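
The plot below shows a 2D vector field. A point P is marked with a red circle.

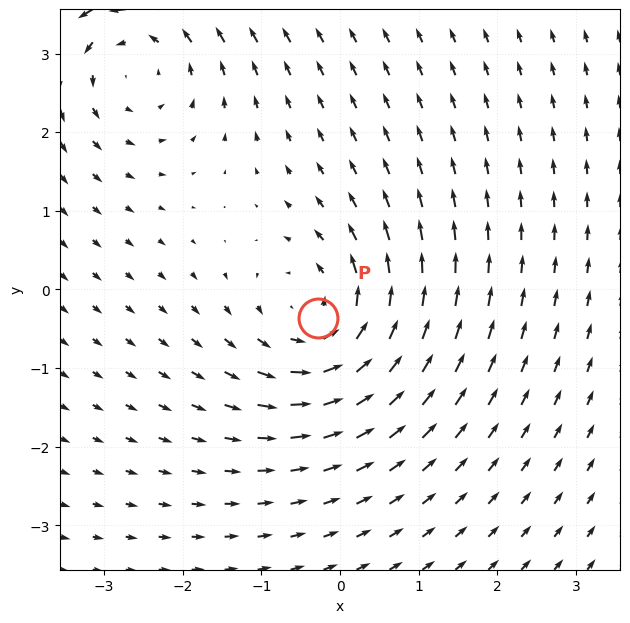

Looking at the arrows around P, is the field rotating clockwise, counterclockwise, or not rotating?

Near P at (-0.3, -0.4) the arrows circulate counterclockwise. The curl (z-component) there is about +5; positive curl means counterclockwise rotation.

counterclockwise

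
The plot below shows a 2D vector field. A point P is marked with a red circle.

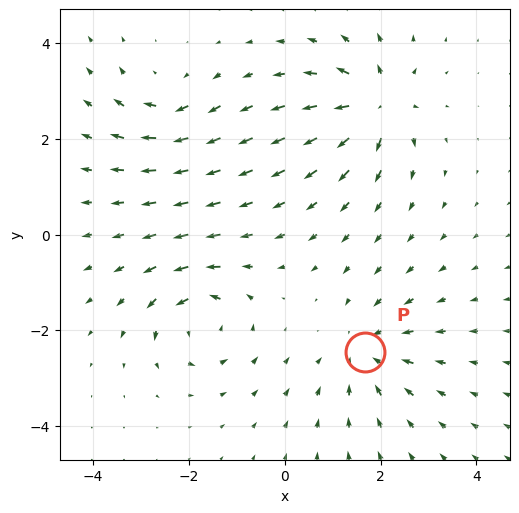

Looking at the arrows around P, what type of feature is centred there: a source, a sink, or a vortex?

sink

At P (1.7, -2.4) the arrows converge inward. Divergence about -4, curl ≈0 — negative divergence with near-zero curl is a sink.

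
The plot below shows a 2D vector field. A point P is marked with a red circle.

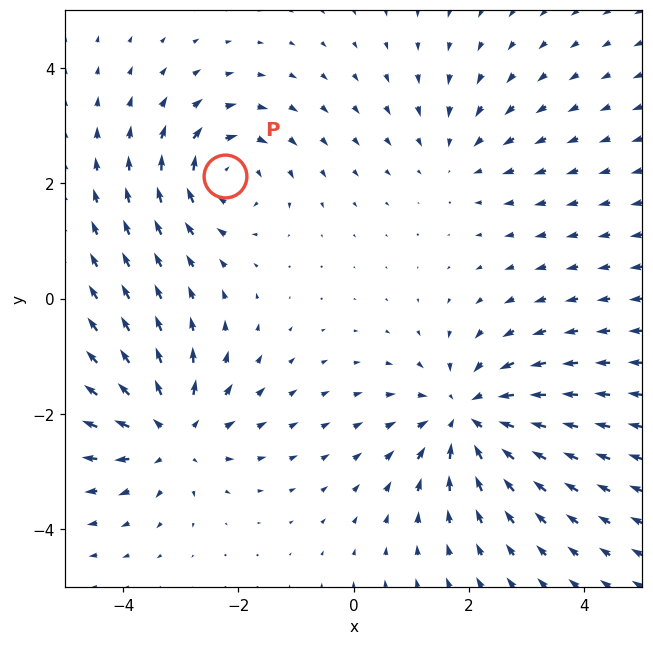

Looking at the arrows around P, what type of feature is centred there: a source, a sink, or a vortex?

vortex

At P (-2.2, 2.1) the arrows circulate clockwise. Divergence ≈0, curl about -5 — near-zero divergence with nonzero curl is a vortex.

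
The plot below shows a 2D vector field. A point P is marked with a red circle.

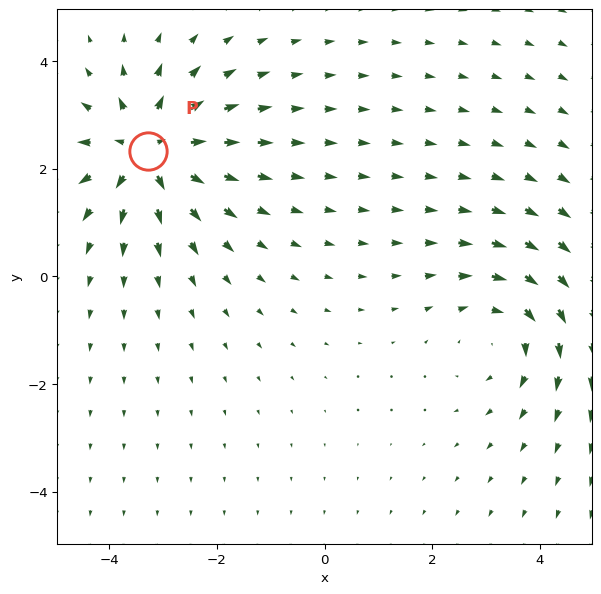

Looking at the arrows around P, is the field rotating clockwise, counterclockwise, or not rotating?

Near P at (-3.3, 2.3) the arrows show no circulation. The curl there is ≈0.

not rotating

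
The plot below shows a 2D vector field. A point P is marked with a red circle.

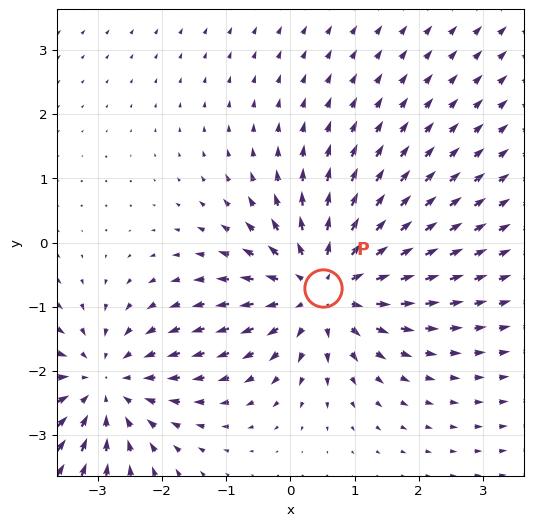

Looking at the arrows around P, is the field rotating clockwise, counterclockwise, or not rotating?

Near P at (0.5, -0.7) the arrows show no circulation. The curl there is ≈0.

not rotating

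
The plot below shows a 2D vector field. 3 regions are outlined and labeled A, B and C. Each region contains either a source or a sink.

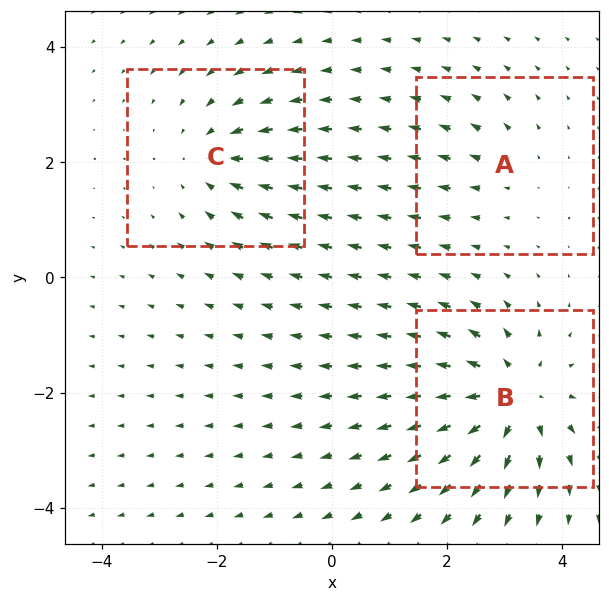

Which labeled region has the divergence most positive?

Divergence at each region's feature centre — A: about +2, B: about +5, C: about -3. Region B is most positive.

B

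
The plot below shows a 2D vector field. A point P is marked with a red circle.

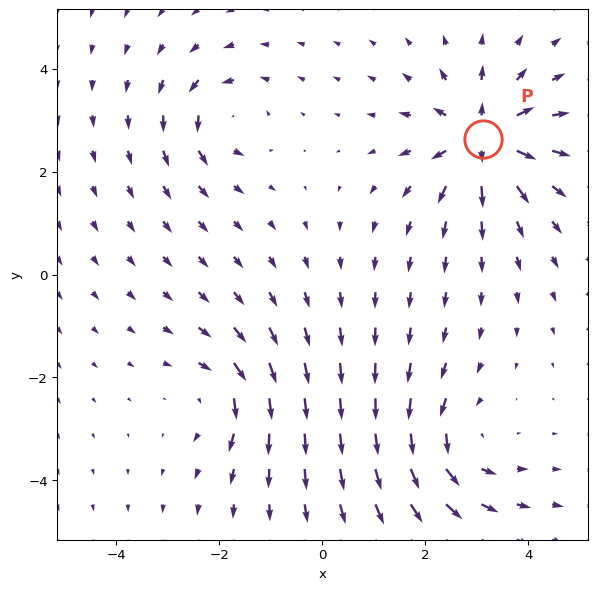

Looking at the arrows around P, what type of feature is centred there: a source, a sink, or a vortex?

source

At P (3.1, 2.6) the arrows spread outward. Divergence about +7, curl ≈0 — positive divergence with near-zero curl is a source.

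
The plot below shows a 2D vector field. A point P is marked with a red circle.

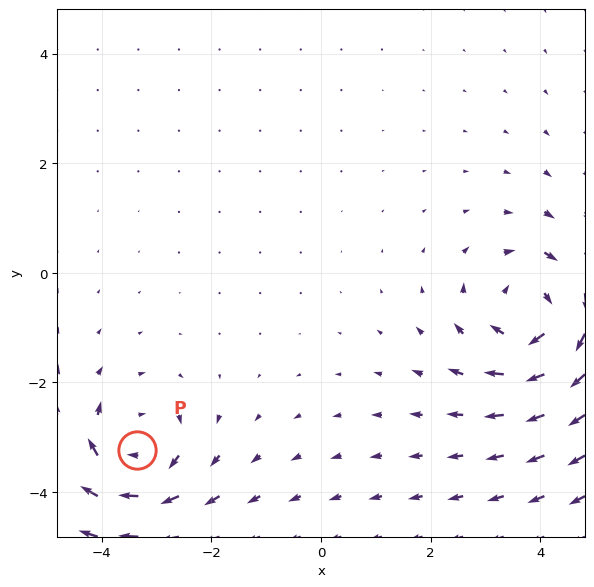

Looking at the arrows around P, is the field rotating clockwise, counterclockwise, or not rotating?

clockwise

Near P at (-3.4, -3.2) the arrows circulate clockwise. The curl (z-component) there is about -4; negative curl means clockwise rotation.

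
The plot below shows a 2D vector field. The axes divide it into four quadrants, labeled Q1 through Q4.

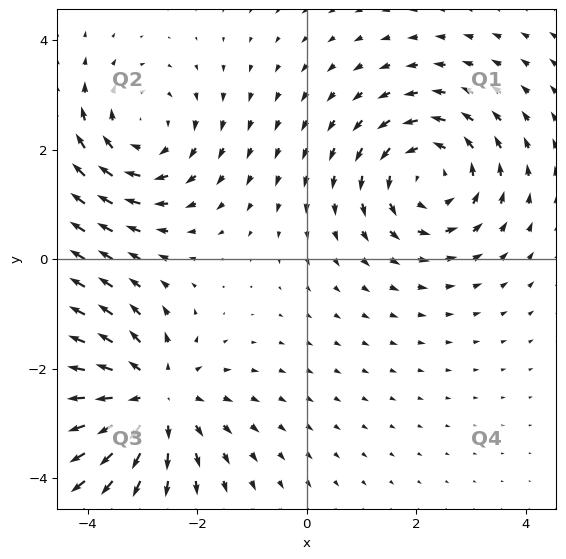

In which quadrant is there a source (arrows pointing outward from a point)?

Q3

The source sits at approximately (-2.8, -2.5), which lies in quadrant Q3. The divergence there is about +3, positive as expected for a source.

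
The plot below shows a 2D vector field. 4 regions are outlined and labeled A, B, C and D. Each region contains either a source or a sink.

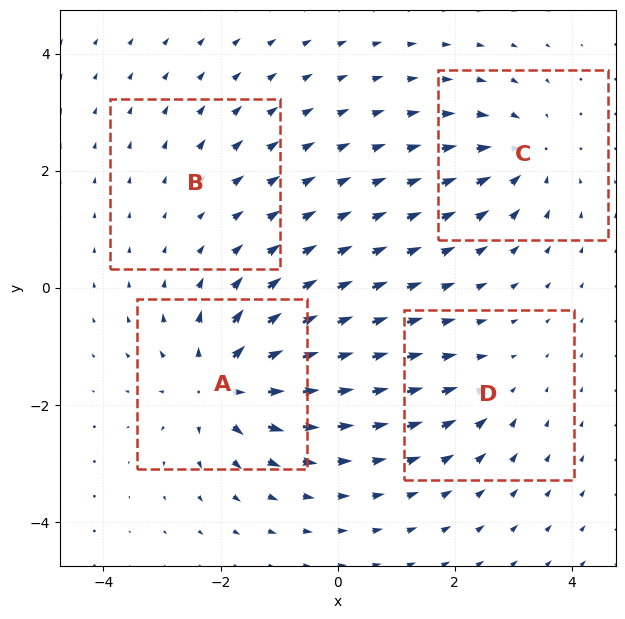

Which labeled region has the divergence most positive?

A

Divergence at each region's feature centre — A: about +8, B: about +2, C: about -5, D: about -3. Region A is most positive.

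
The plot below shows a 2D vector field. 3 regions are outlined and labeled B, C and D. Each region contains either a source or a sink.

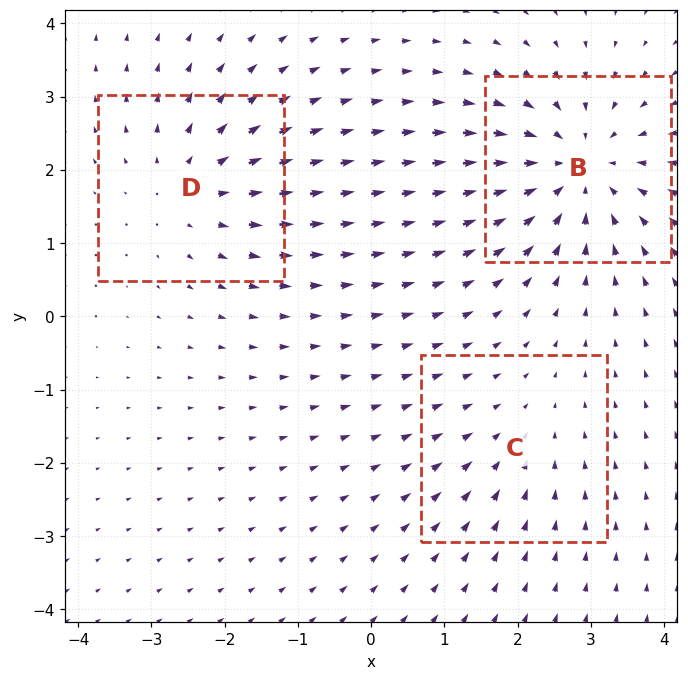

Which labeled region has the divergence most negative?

Divergence at each region's feature centre — B: about -4, C: about -2, D: about +3. Region B is most negative.

B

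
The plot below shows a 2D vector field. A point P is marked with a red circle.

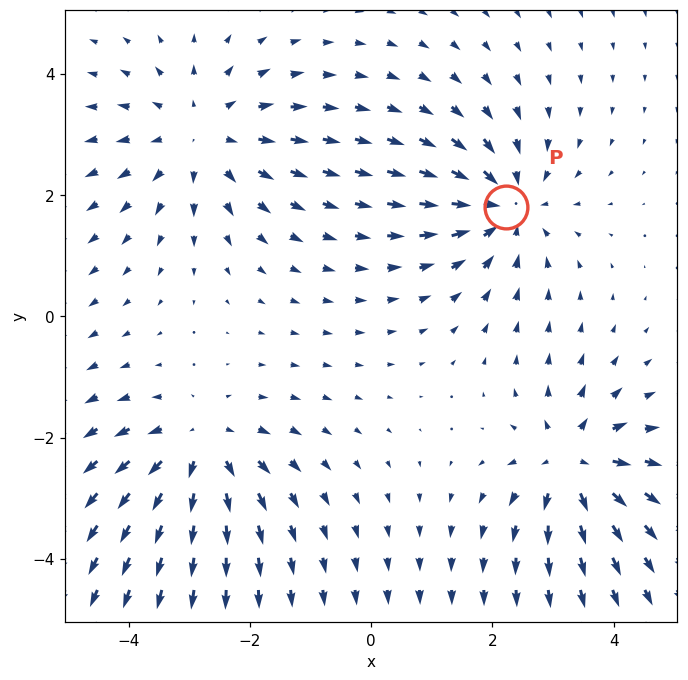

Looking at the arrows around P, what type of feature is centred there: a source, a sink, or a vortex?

sink

At P (2.2, 1.8) the arrows converge inward. Divergence about -5, curl ≈0 — negative divergence with near-zero curl is a sink.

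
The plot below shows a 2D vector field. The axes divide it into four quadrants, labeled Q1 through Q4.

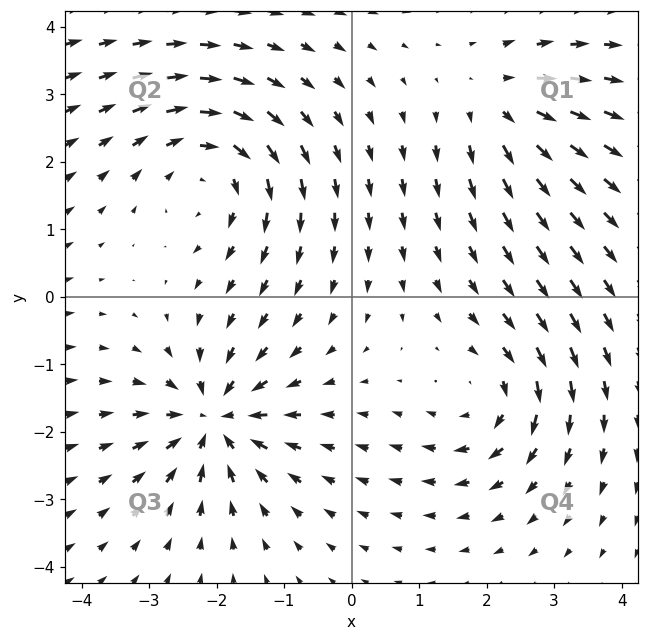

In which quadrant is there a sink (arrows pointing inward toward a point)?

The sink sits at approximately (-2.0, -1.8), which lies in quadrant Q3. The divergence there is about -6, negative as expected for a sink.

Q3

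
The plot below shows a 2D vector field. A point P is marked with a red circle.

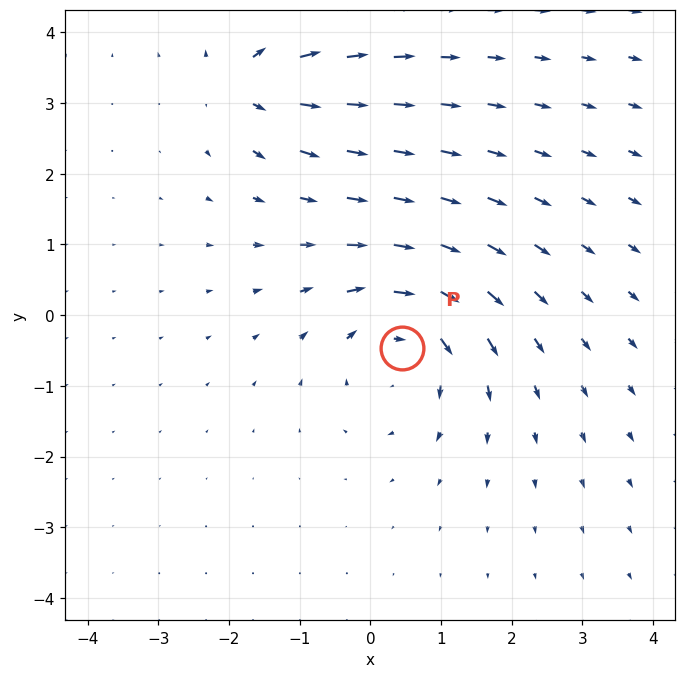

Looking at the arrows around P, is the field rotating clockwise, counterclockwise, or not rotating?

clockwise

Near P at (0.5, -0.5) the arrows circulate clockwise. The curl (z-component) there is about -4; negative curl means clockwise rotation.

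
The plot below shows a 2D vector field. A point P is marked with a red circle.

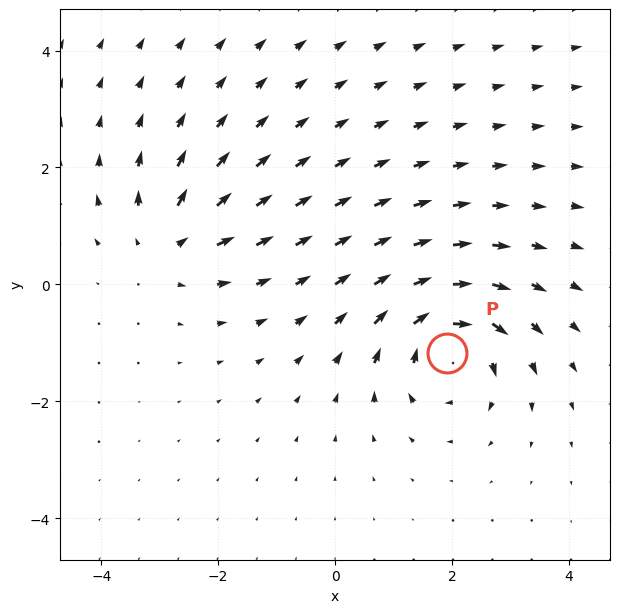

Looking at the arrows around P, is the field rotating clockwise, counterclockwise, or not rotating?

Near P at (1.9, -1.2) the arrows circulate clockwise. The curl (z-component) there is about -6; negative curl means clockwise rotation.

clockwise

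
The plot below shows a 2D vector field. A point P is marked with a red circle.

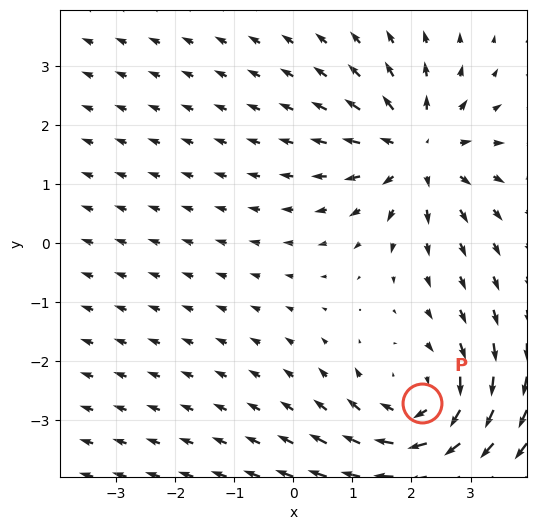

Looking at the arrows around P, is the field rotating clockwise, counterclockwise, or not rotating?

Near P at (2.2, -2.7) the arrows circulate clockwise. The curl (z-component) there is about -3; negative curl means clockwise rotation.

clockwise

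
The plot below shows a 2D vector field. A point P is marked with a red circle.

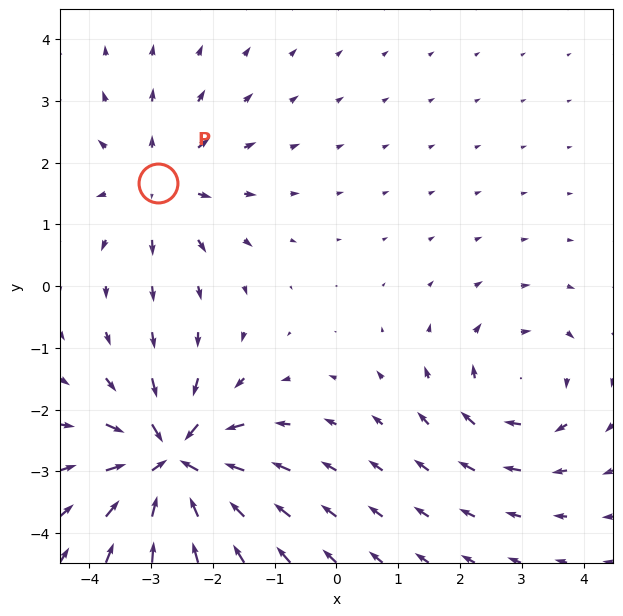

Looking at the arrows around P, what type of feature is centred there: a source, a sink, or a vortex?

source

At P (-2.9, 1.7) the arrows spread outward. Divergence about +3, curl ≈0 — positive divergence with near-zero curl is a source.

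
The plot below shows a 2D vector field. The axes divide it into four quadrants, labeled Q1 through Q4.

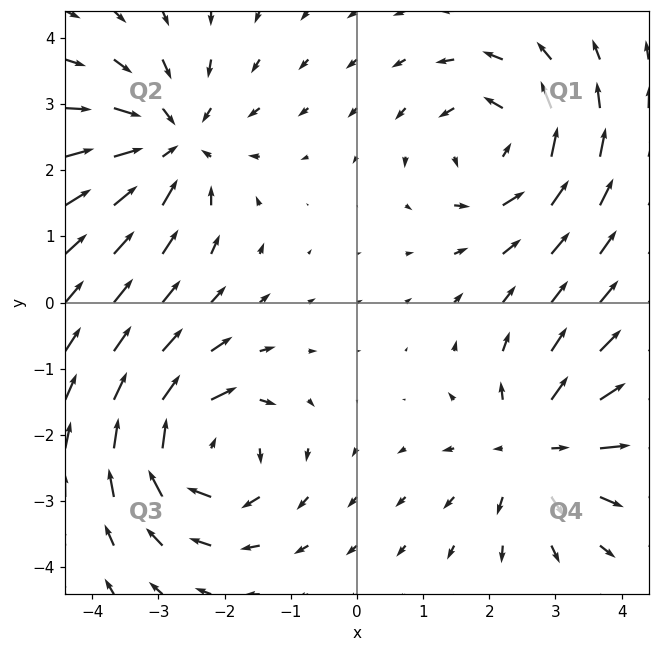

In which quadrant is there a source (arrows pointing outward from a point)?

The source sits at approximately (2.7, -2.2), which lies in quadrant Q4. The divergence there is about +4, positive as expected for a source.

Q4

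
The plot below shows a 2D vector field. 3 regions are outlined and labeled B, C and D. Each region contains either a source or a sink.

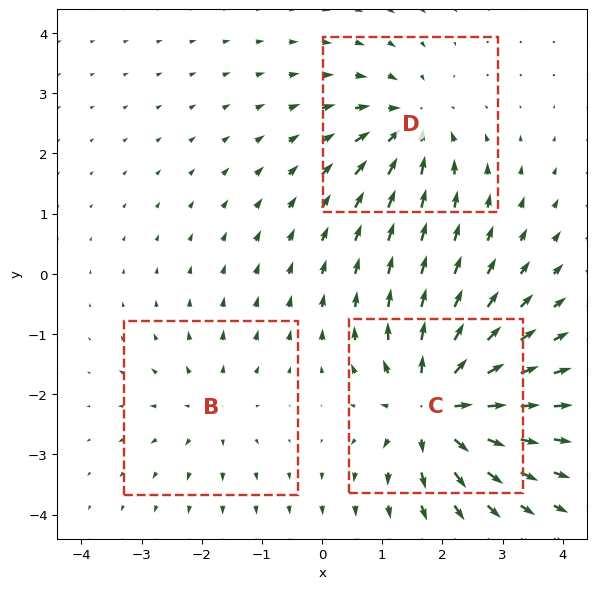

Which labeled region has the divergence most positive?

Divergence at each region's feature centre — B: about +2, C: about +6, D: about -4. Region C is most positive.

C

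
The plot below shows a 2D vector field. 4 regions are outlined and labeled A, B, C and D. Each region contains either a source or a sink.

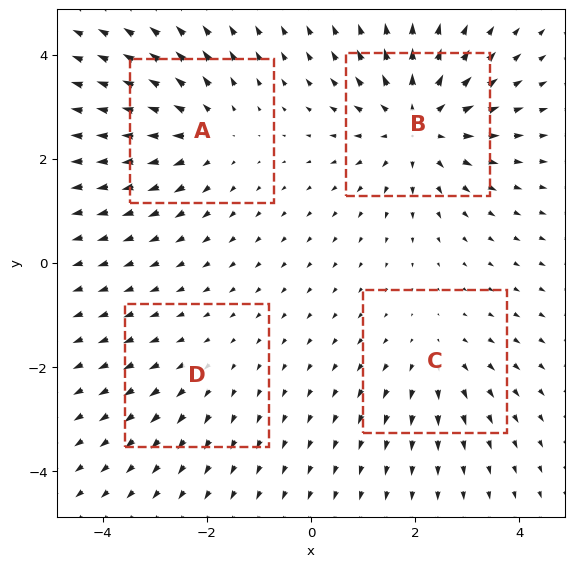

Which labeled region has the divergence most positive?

Divergence at each region's feature centre — A: about +4, B: about +6, C: about +3, D: about +2. Region B is most positive.

B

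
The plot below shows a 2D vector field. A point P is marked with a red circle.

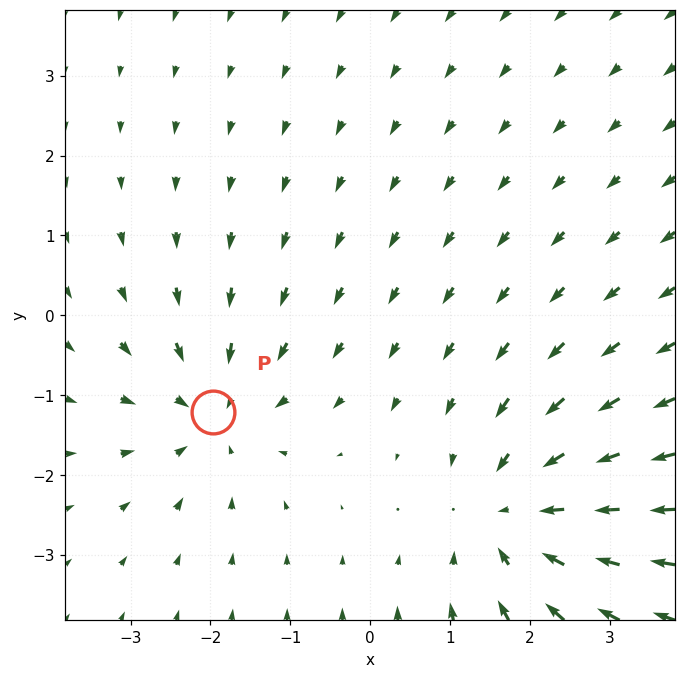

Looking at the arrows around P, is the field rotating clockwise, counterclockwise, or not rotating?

not rotating

Near P at (-2.0, -1.2) the arrows show no circulation. The curl there is ≈0.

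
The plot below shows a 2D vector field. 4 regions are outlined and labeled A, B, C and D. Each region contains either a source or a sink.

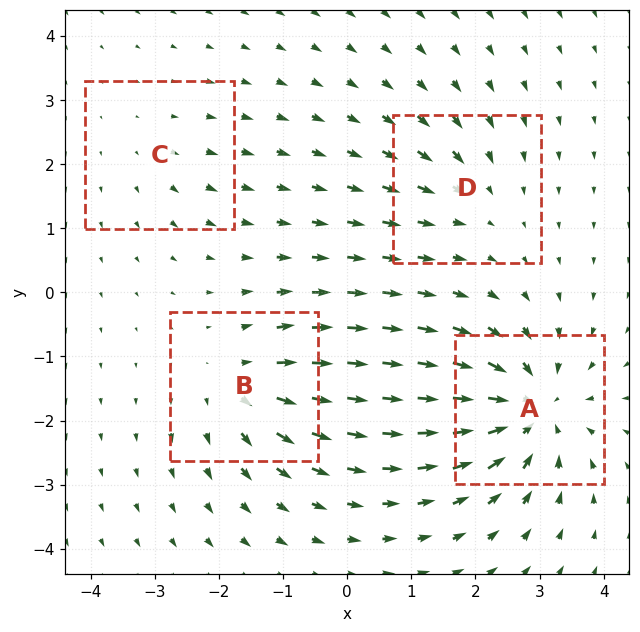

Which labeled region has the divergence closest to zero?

Divergence at each region's feature centre — A: about -8, B: about +5, C: about +2, D: about -3. Region C is closest to zero.

C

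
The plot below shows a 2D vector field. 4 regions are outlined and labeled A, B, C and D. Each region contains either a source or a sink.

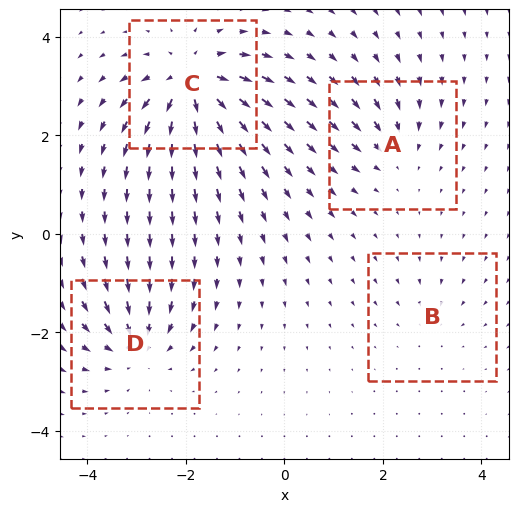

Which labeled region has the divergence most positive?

Divergence at each region's feature centre — A: about -4, B: about -3, C: about +9, D: about -6. Region C is most positive.

C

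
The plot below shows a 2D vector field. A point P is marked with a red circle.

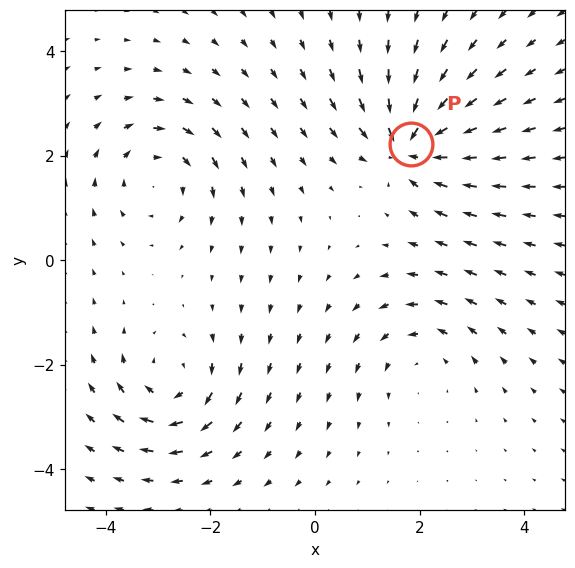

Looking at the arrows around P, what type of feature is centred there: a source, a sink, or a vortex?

At P (1.8, 2.2) the arrows converge inward. Divergence about -7, curl ≈0 — negative divergence with near-zero curl is a sink.

sink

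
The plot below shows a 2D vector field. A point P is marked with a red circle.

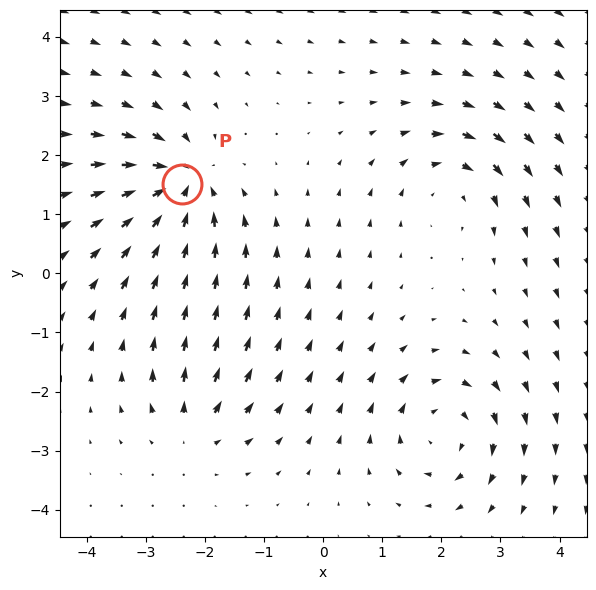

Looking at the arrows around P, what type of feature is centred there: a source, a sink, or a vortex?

At P (-2.4, 1.5) the arrows converge inward. Divergence about -6, curl ≈0 — negative divergence with near-zero curl is a sink.

sink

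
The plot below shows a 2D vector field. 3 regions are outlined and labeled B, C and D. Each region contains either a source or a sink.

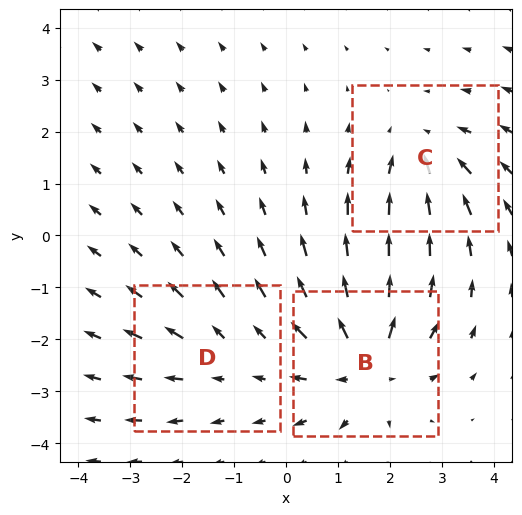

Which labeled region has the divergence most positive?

Divergence at each region's feature centre — B: about +4, C: about -3, D: about +2. Region B is most positive.

B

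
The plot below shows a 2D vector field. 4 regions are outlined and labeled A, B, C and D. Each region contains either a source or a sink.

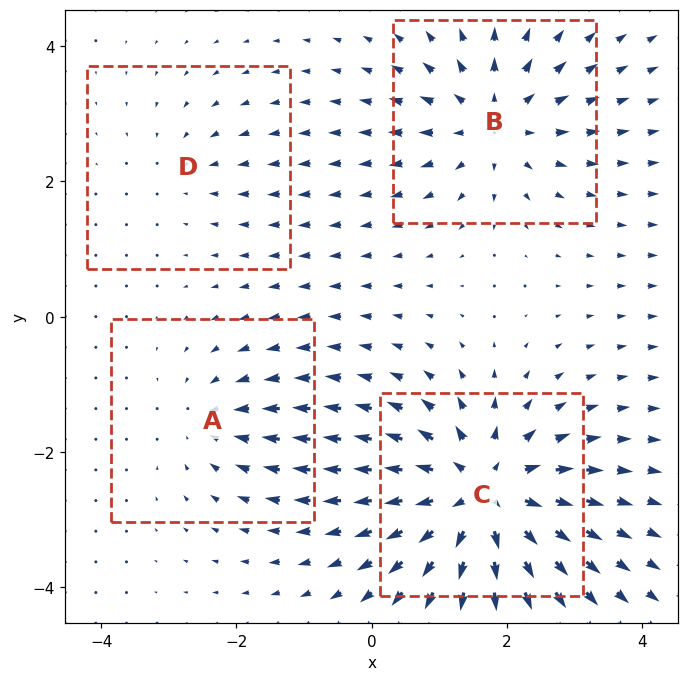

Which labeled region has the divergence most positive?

Divergence at each region's feature centre — A: about -3, B: about +5, C: about +8, D: about -2. Region C is most positive.

C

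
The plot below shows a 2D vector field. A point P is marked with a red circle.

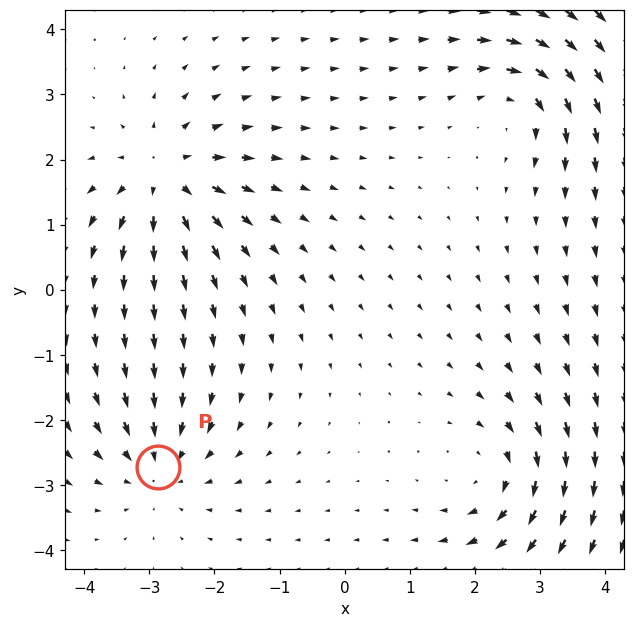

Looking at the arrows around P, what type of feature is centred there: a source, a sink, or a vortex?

sink

At P (-2.9, -2.7) the arrows converge inward. Divergence about -4, curl ≈0 — negative divergence with near-zero curl is a sink.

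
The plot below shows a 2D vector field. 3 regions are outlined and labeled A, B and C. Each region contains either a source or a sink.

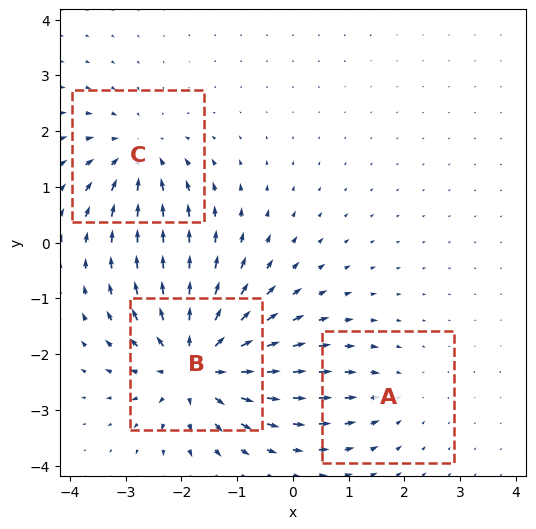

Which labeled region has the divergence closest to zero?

A

Divergence at each region's feature centre — A: about -2, B: about +6, C: about -3. Region A is closest to zero.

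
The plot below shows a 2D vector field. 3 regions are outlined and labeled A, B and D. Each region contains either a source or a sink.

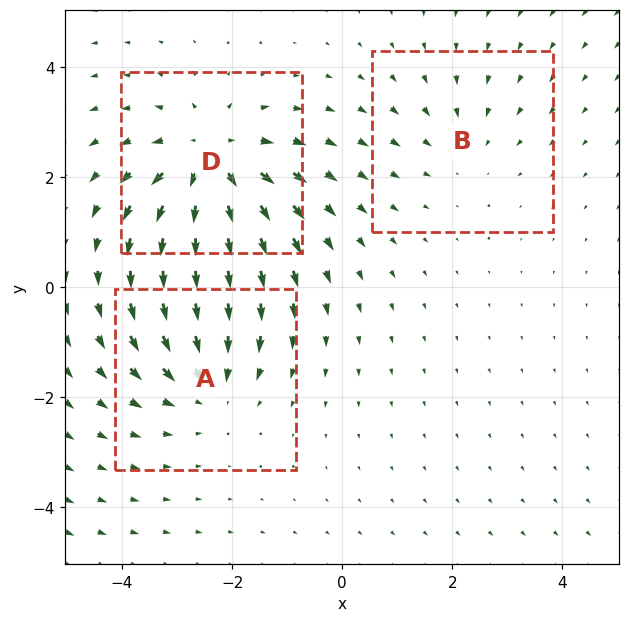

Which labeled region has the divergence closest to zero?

B

Divergence at each region's feature centre — A: about -3, B: about -2, D: about +4. Region B is closest to zero.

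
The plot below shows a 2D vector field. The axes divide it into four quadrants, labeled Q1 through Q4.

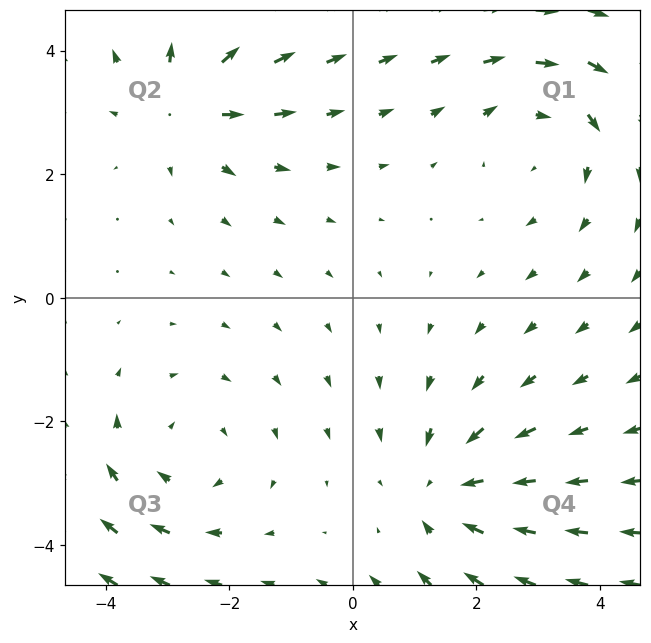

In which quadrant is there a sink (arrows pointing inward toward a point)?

Q4

The sink sits at approximately (1.5, -3.1), which lies in quadrant Q4. The divergence there is about -3, negative as expected for a sink.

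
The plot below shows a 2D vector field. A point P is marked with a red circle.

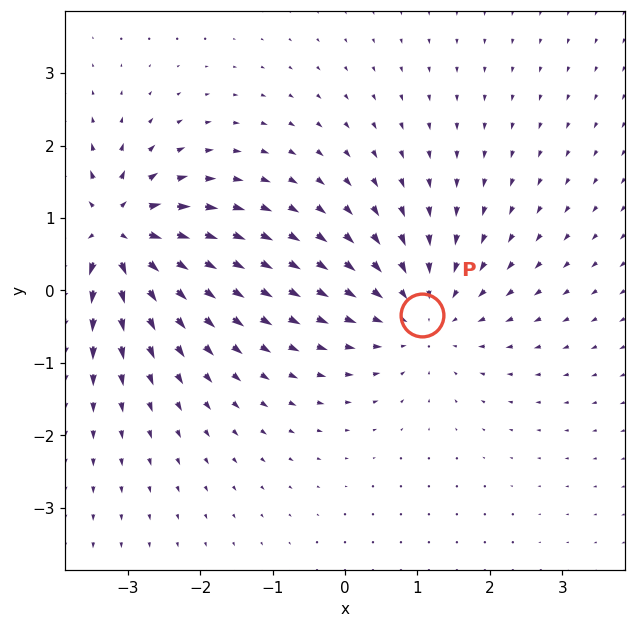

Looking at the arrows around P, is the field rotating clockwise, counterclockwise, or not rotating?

Near P at (1.1, -0.3) the arrows show no circulation. The curl there is ≈0.

not rotating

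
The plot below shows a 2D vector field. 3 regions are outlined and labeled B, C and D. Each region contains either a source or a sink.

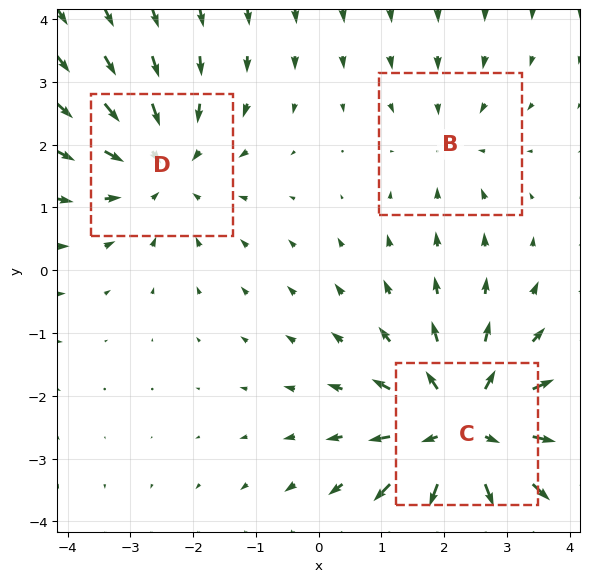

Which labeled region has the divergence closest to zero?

Divergence at each region's feature centre — B: about -2, C: about +4, D: about -3. Region B is closest to zero.

B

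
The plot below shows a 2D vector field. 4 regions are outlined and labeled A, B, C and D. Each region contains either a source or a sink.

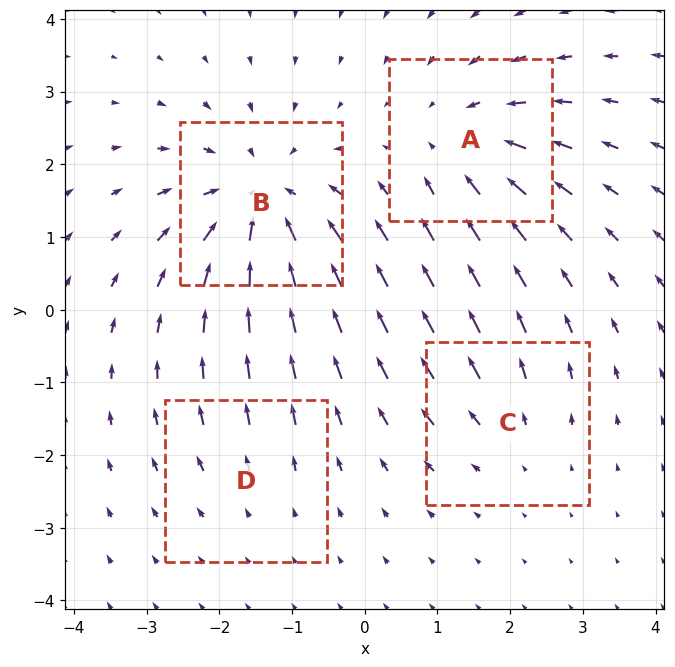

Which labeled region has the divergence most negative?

B

Divergence at each region's feature centre — A: about -5, B: about -7, C: about +3, D: about +2. Region B is most negative.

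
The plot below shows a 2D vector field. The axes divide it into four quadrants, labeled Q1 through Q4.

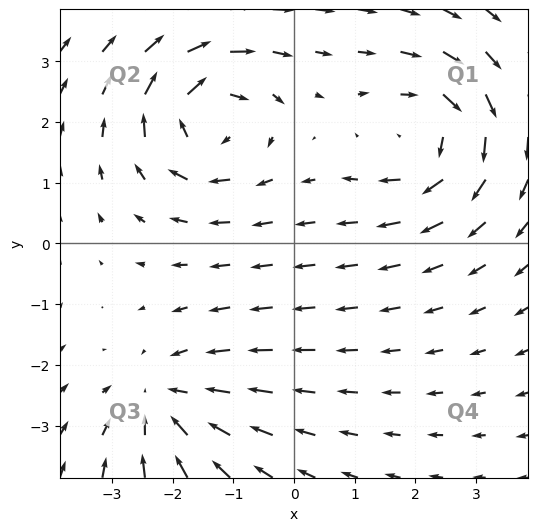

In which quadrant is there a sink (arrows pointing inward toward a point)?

Q3

The sink sits at approximately (-2.2, -2.6), which lies in quadrant Q3. The divergence there is about -4, negative as expected for a sink.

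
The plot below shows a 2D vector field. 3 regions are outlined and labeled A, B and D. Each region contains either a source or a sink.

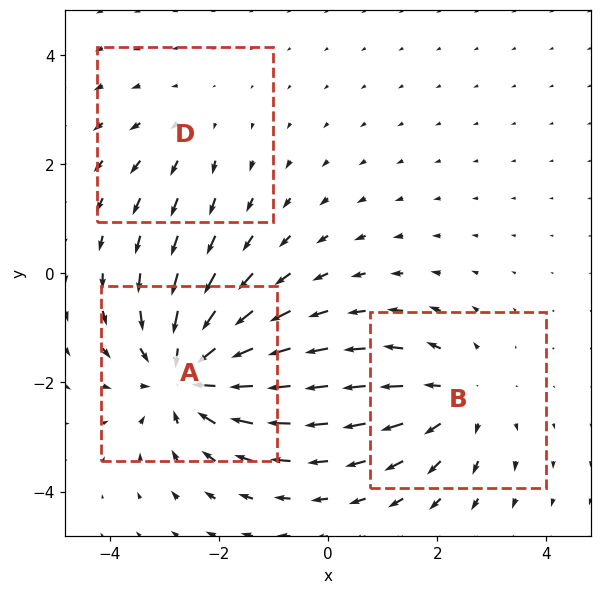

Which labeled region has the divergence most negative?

A

Divergence at each region's feature centre — A: about -5, B: about +3, D: about +2. Region A is most negative.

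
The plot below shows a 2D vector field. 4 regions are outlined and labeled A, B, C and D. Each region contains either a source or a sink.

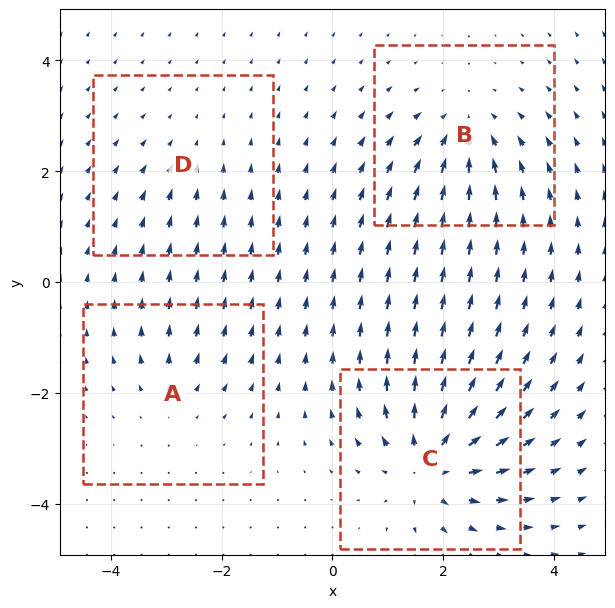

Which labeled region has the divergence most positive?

C

Divergence at each region's feature centre — A: about +3, B: about -5, C: about +7, D: about -2. Region C is most positive.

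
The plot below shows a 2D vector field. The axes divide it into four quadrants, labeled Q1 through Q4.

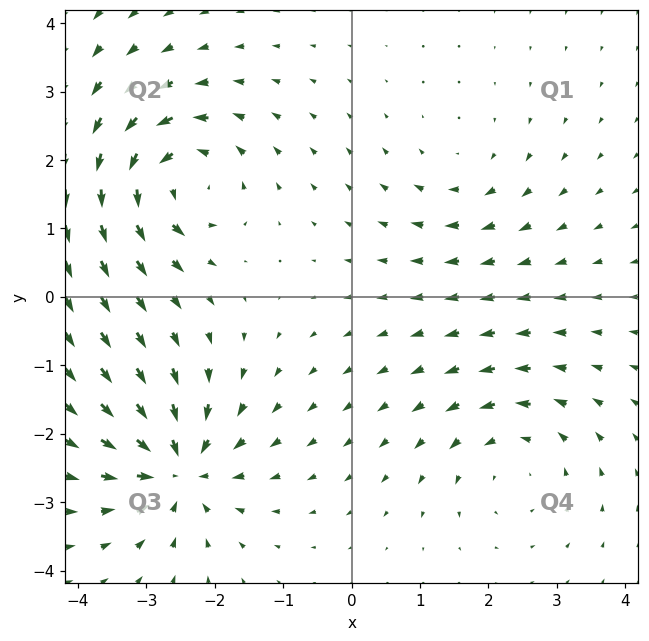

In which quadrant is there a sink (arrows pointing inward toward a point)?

Q3

The sink sits at approximately (-2.5, -2.5), which lies in quadrant Q3. The divergence there is about -7, negative as expected for a sink.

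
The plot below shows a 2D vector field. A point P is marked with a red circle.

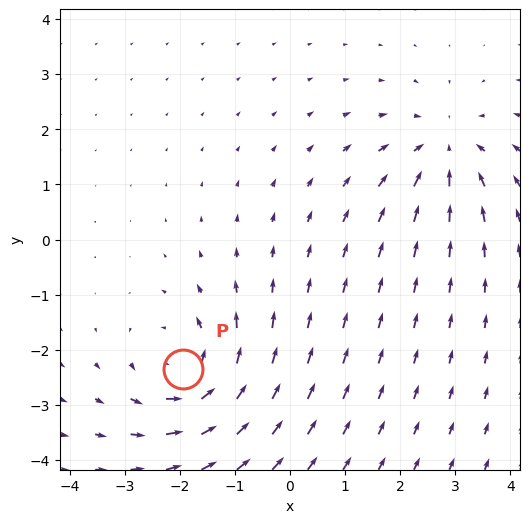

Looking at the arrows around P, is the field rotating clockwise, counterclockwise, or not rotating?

Near P at (-1.9, -2.3) the arrows circulate counterclockwise. The curl (z-component) there is about +5; positive curl means counterclockwise rotation.

counterclockwise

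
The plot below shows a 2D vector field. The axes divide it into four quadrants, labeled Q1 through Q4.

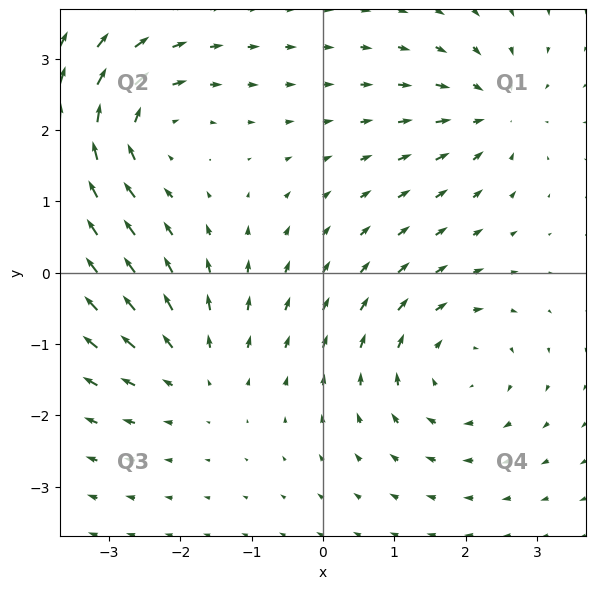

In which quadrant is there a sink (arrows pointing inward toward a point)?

The sink sits at approximately (2.4, 2.3), which lies in quadrant Q1. The divergence there is about -5, negative as expected for a sink.

Q1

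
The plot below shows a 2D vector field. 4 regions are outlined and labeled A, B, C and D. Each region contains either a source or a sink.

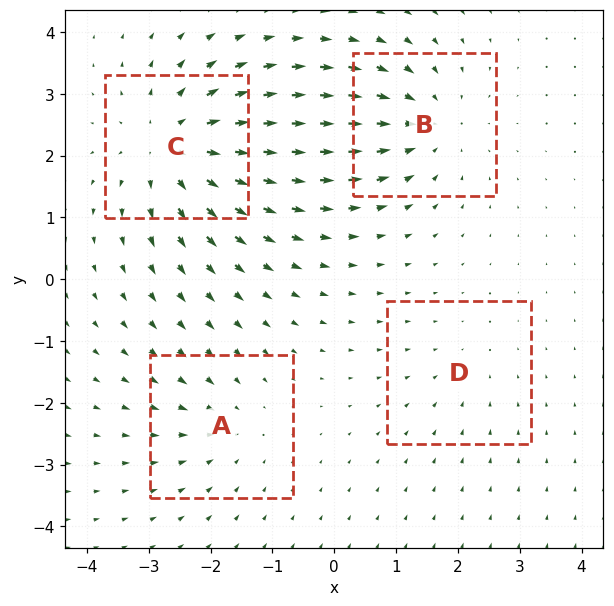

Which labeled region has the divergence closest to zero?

Divergence at each region's feature centre — A: about -3, B: about -4, C: about +6, D: about -2. Region D is closest to zero.

D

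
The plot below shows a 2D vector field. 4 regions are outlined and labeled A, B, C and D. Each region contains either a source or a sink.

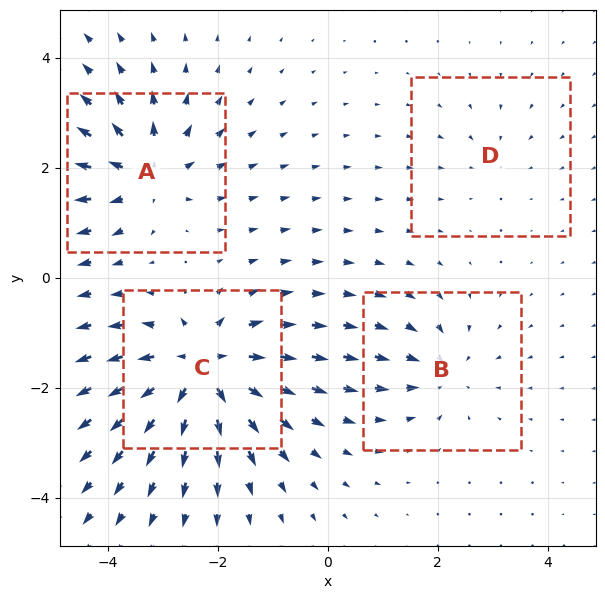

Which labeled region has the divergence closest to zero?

D

Divergence at each region's feature centre — A: about +6, B: about -4, C: about +8, D: about -2. Region D is closest to zero.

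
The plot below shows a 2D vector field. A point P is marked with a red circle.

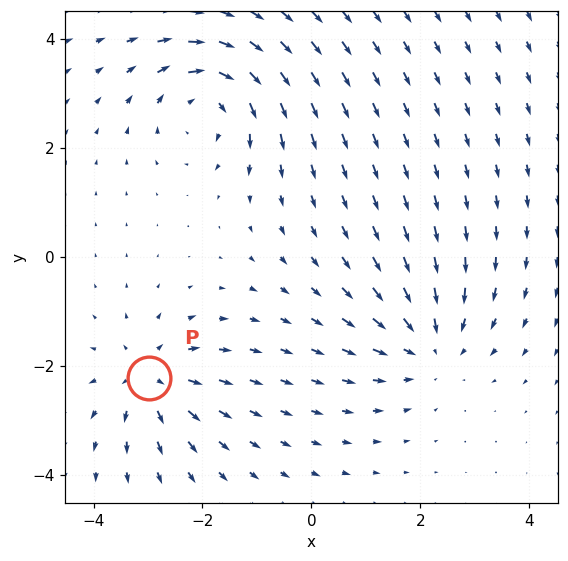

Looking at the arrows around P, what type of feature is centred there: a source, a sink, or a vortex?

source

At P (-3.0, -2.2) the arrows spread outward. Divergence about +4, curl ≈0 — positive divergence with near-zero curl is a source.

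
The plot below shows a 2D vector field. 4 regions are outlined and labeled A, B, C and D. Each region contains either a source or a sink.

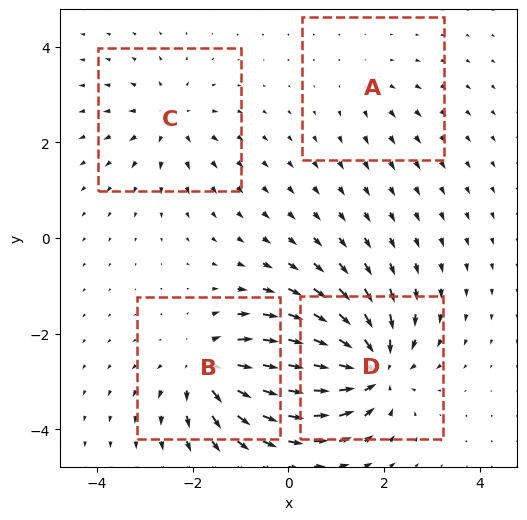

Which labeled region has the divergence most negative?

D

Divergence at each region's feature centre — A: about +2, B: about +6, C: about +4, D: about -8. Region D is most negative.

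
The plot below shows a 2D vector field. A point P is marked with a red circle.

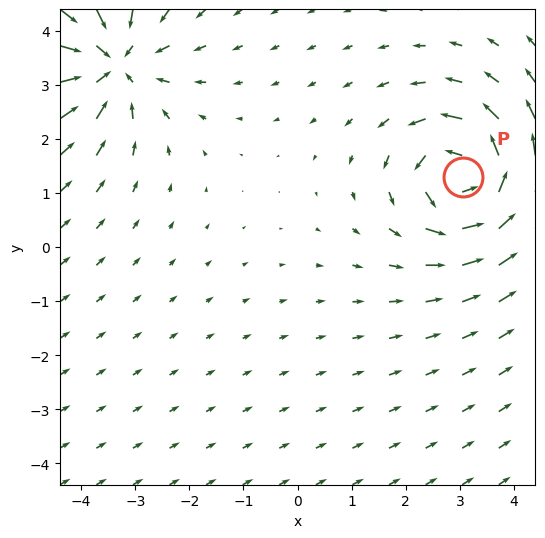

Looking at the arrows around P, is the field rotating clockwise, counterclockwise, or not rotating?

Near P at (3.1, 1.3) the arrows circulate counterclockwise. The curl (z-component) there is about +7; positive curl means counterclockwise rotation.

counterclockwise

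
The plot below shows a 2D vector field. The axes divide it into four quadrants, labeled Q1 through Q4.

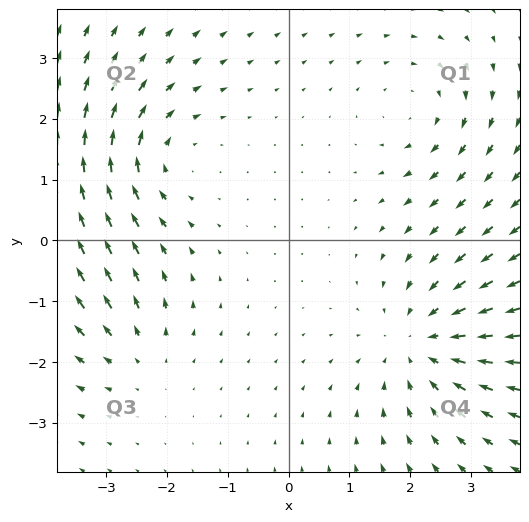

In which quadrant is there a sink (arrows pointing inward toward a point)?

The sink sits at approximately (2.2, -1.7), which lies in quadrant Q4. The divergence there is about -4, negative as expected for a sink.

Q4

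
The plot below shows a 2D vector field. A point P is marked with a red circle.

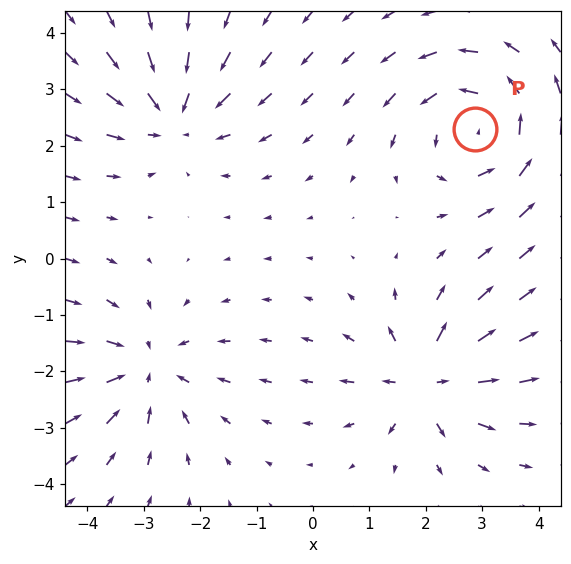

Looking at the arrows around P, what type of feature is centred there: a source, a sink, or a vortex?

vortex

At P (2.9, 2.3) the arrows circulate counterclockwise. Divergence ≈0, curl about +3 — near-zero divergence with nonzero curl is a vortex.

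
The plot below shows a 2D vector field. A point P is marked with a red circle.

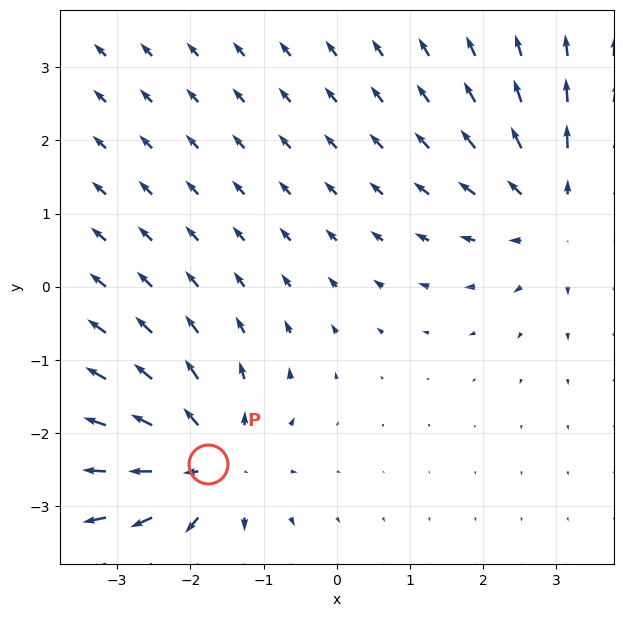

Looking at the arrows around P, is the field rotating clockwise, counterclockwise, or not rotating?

Near P at (-1.8, -2.4) the arrows show no circulation. The curl there is ≈0.

not rotating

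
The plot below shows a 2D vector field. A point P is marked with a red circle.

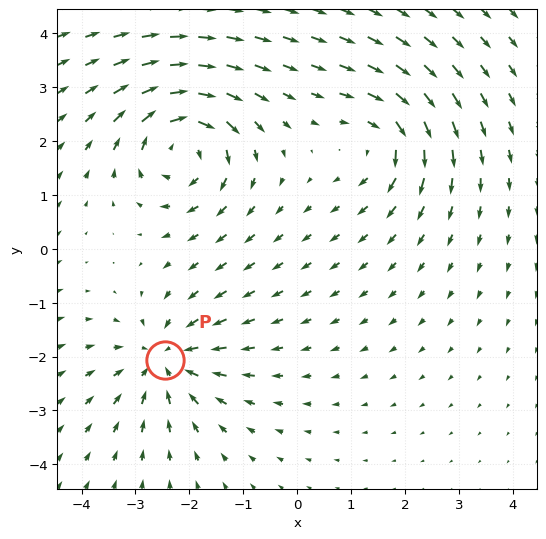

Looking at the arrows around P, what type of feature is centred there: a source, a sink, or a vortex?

sink

At P (-2.5, -2.1) the arrows converge inward. Divergence about -4, curl ≈0 — negative divergence with near-zero curl is a sink.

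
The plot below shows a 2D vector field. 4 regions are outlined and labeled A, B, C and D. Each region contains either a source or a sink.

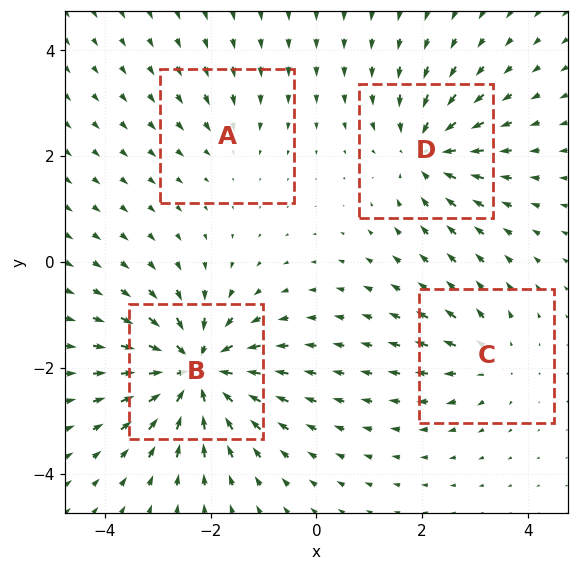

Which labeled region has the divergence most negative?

Divergence at each region's feature centre — A: about -2, B: about -9, C: about +4, D: about -6. Region B is most negative.

B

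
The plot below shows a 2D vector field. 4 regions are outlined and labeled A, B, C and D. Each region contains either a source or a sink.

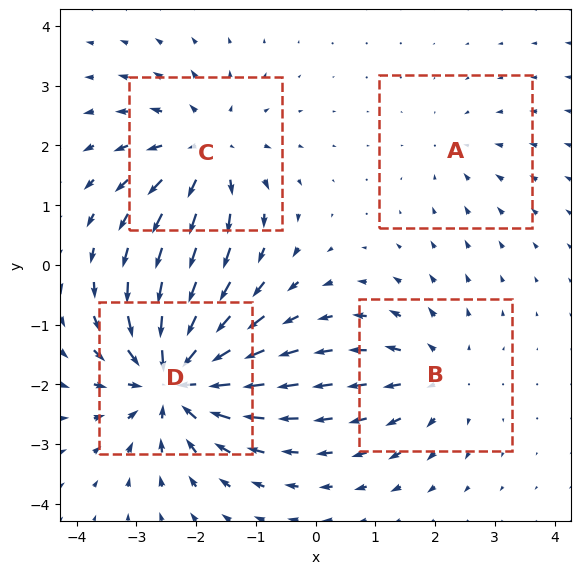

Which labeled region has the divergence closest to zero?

A

Divergence at each region's feature centre — A: about -2, B: about +4, C: about +5, D: about -8. Region A is closest to zero.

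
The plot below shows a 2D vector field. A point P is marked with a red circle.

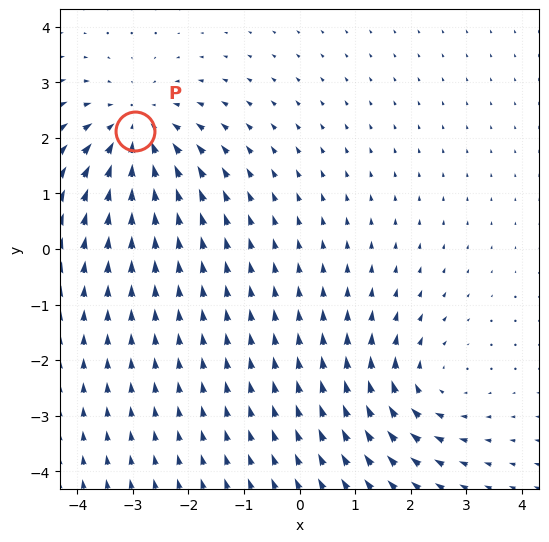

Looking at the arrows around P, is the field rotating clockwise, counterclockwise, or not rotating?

not rotating

Near P at (-3.0, 2.1) the arrows show no circulation. The curl there is ≈0.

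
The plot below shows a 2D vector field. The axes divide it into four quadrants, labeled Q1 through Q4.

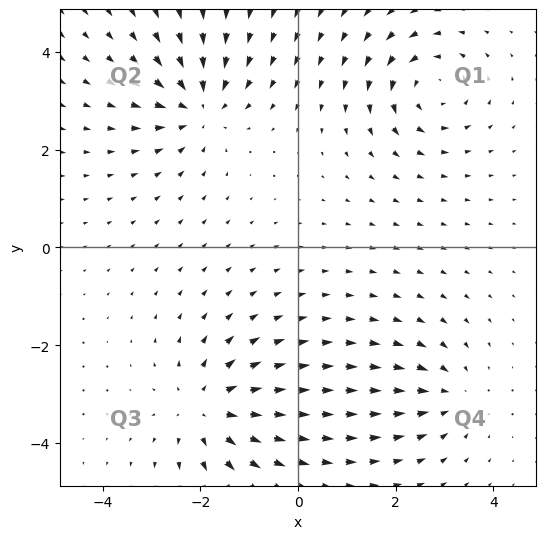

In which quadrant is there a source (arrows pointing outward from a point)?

The source sits at approximately (-1.8, -3.3), which lies in quadrant Q3. The divergence there is about +4, positive as expected for a source.

Q3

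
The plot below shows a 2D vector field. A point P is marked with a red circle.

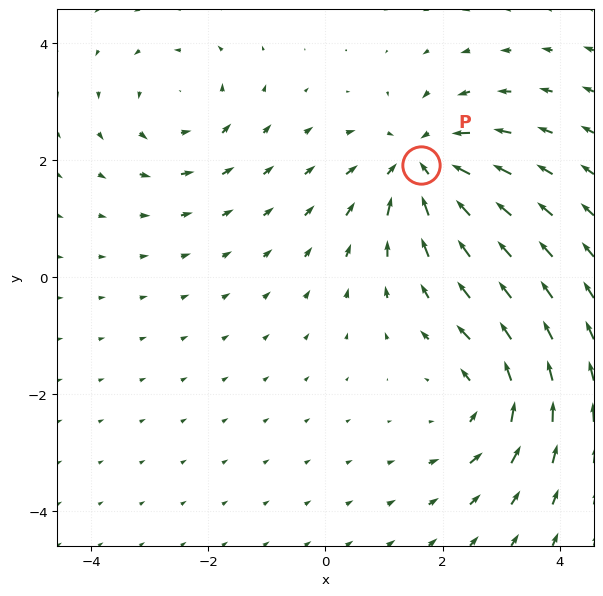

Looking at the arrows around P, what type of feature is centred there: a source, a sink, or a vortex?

sink

At P (1.6, 1.9) the arrows converge inward. Divergence about -5, curl ≈0 — negative divergence with near-zero curl is a sink.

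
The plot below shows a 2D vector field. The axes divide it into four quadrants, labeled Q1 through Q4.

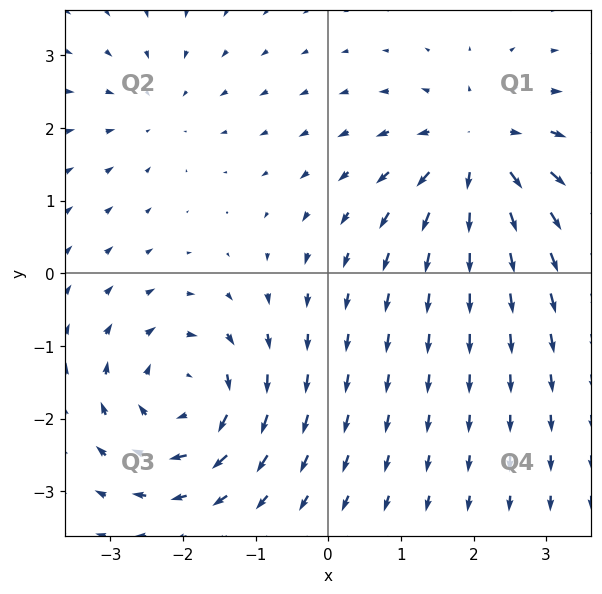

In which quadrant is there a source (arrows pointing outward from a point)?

The source sits at approximately (2.1, 1.7), which lies in quadrant Q1. The divergence there is about +6, positive as expected for a source.

Q1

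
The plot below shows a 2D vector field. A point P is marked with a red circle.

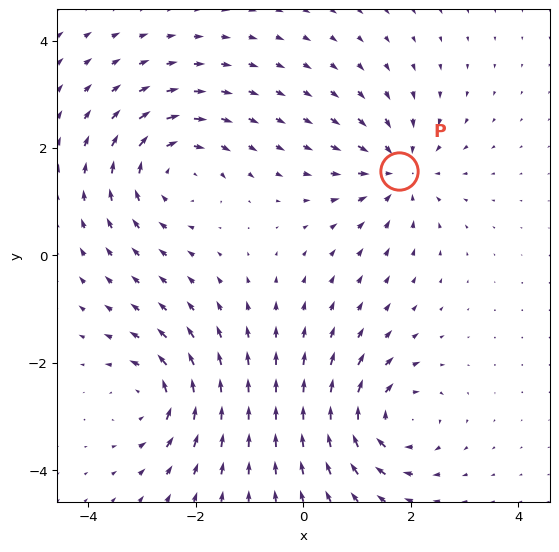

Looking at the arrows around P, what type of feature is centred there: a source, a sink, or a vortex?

sink

At P (1.8, 1.6) the arrows converge inward. Divergence about -4, curl ≈0 — negative divergence with near-zero curl is a sink.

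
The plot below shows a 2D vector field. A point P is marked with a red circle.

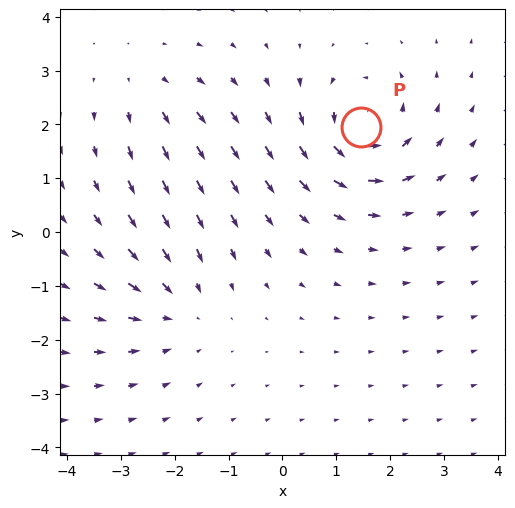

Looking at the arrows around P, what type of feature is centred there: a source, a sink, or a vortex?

At P (1.5, 2.0) the arrows circulate counterclockwise. Divergence ≈0, curl about +6 — near-zero divergence with nonzero curl is a vortex.

vortex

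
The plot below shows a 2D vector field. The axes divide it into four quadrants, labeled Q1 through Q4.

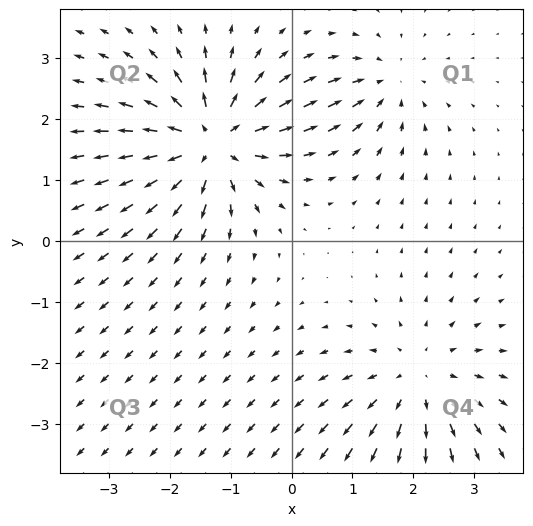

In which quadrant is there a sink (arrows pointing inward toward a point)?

Q1

The sink sits at approximately (1.6, 2.6), which lies in quadrant Q1. The divergence there is about -3, negative as expected for a sink.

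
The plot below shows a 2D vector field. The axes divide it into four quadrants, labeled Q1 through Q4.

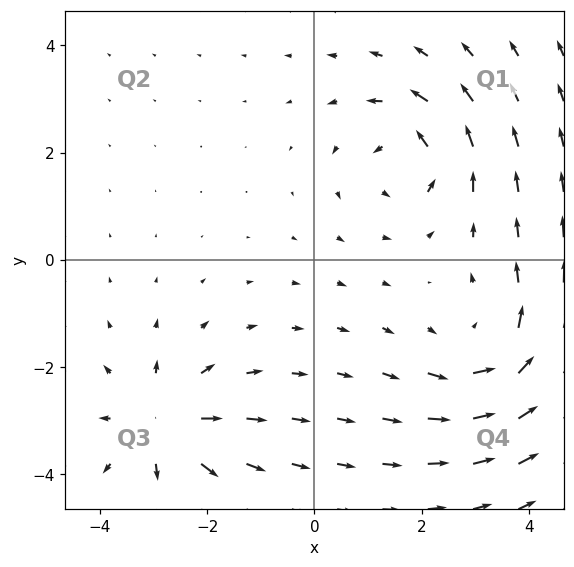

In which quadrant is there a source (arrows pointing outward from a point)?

Q3

The source sits at approximately (-2.8, -3.1), which lies in quadrant Q3. The divergence there is about +4, positive as expected for a source.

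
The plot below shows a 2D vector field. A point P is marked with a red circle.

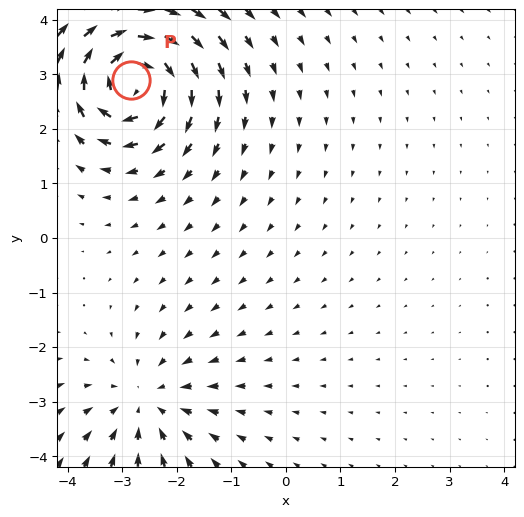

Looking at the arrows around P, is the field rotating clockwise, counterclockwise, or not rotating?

clockwise

Near P at (-2.8, 2.9) the arrows circulate clockwise. The curl (z-component) there is about -6; negative curl means clockwise rotation.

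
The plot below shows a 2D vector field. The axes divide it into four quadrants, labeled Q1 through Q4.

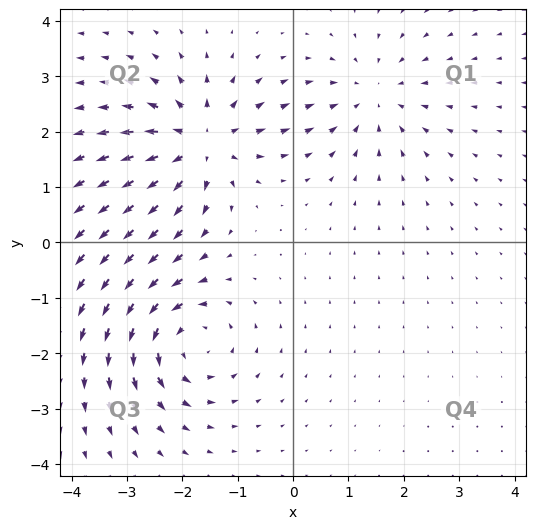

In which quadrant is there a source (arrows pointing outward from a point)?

The source sits at approximately (-1.7, 1.8), which lies in quadrant Q2. The divergence there is about +6, positive as expected for a source.

Q2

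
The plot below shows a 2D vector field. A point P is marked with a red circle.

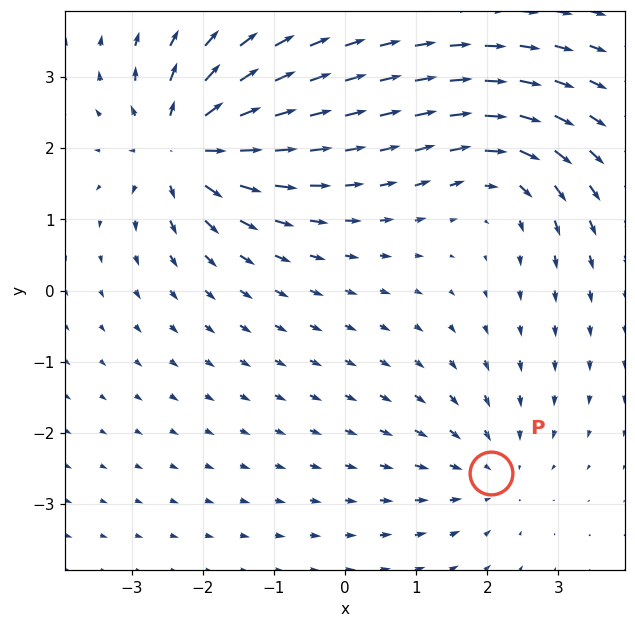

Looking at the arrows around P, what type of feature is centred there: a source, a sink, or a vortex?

At P (2.1, -2.6) the arrows converge inward. Divergence about -2, curl ≈0 — negative divergence with near-zero curl is a sink.

sink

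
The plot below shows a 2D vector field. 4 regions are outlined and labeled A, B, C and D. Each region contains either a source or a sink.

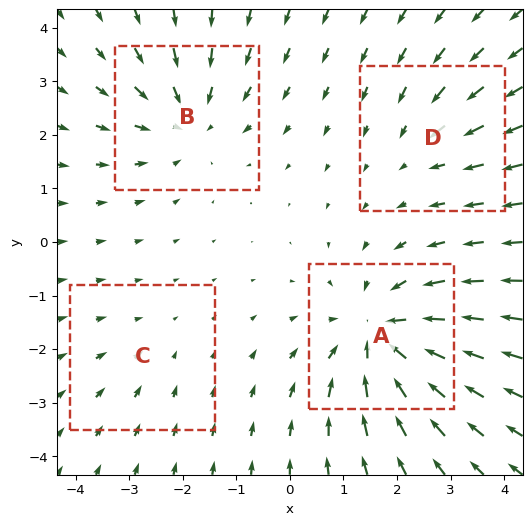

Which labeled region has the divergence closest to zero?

C

Divergence at each region's feature centre — A: about -6, B: about -4, C: about -2, D: about -3. Region C is closest to zero.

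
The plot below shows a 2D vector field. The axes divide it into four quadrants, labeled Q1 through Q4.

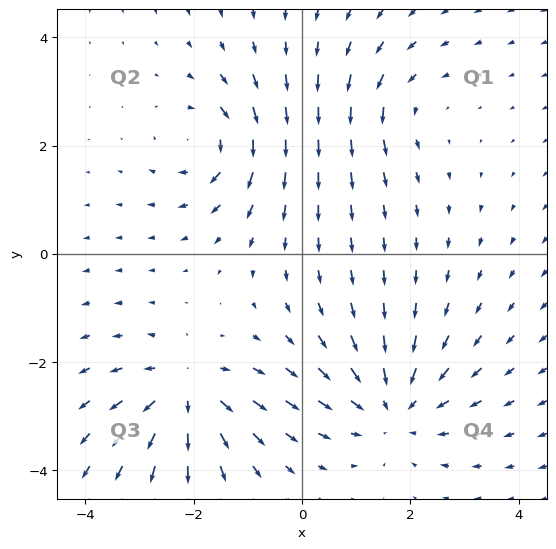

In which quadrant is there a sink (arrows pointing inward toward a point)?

Q4

The sink sits at approximately (1.7, -2.8), which lies in quadrant Q4. The divergence there is about -4, negative as expected for a sink.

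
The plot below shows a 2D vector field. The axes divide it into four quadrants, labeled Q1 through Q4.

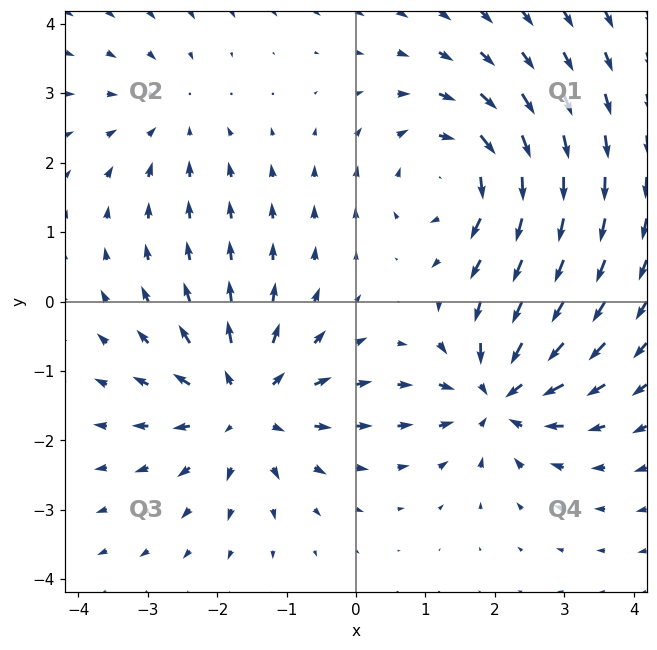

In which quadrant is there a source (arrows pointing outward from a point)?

The source sits at approximately (-1.6, -1.5), which lies in quadrant Q3. The divergence there is about +6, positive as expected for a source.

Q3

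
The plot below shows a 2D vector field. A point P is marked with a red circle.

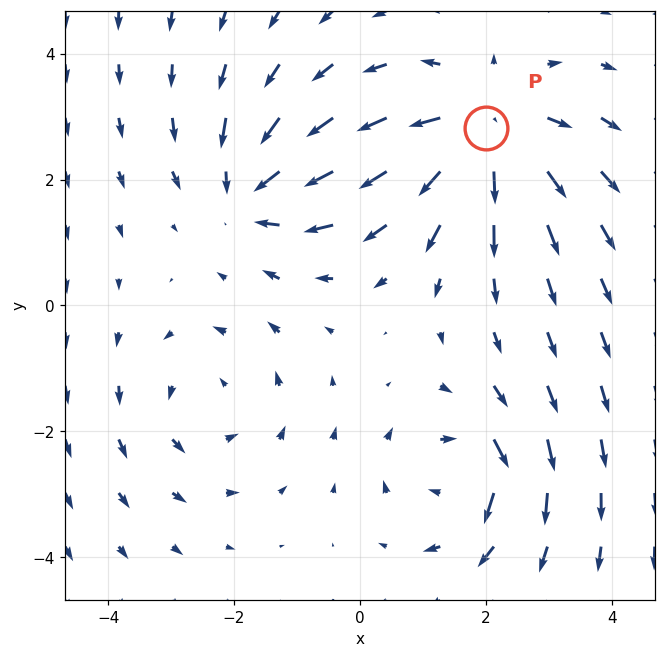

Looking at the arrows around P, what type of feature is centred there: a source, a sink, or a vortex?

At P (2.0, 2.8) the arrows spread outward. Divergence about +5, curl ≈0 — positive divergence with near-zero curl is a source.

source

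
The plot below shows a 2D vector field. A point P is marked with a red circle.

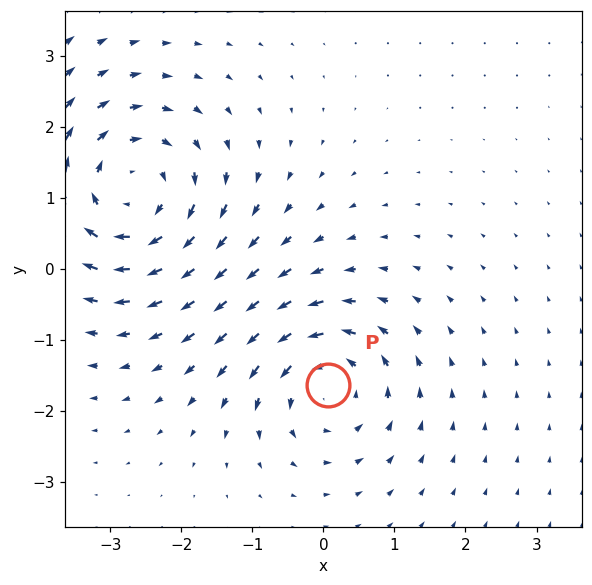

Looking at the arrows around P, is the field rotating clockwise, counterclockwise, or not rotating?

counterclockwise

Near P at (0.1, -1.6) the arrows circulate counterclockwise. The curl (z-component) there is about +4; positive curl means counterclockwise rotation.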